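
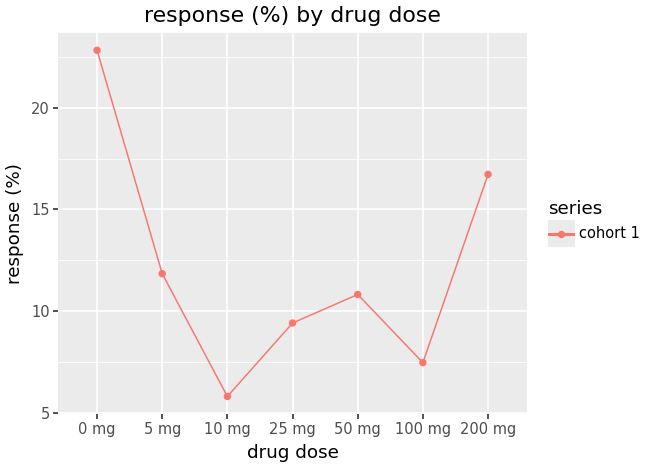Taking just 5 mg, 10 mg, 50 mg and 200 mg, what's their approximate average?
(12 + 6 + 10 + 16) / 4 ≈ 11.

≈ 11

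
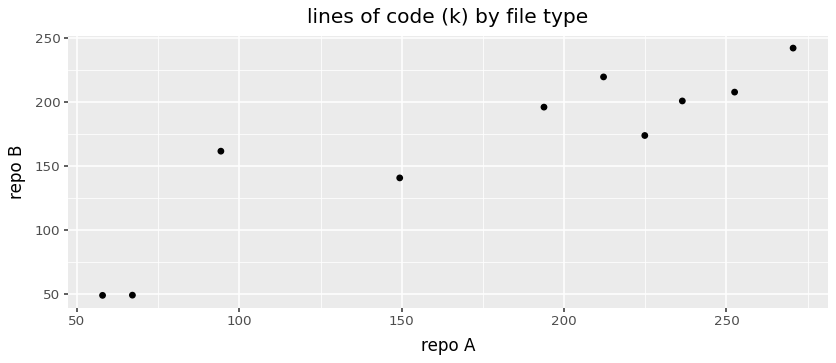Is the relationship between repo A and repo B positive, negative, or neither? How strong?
positive, strong

Points are positively correlated; strong (|r| ≈ 0.9).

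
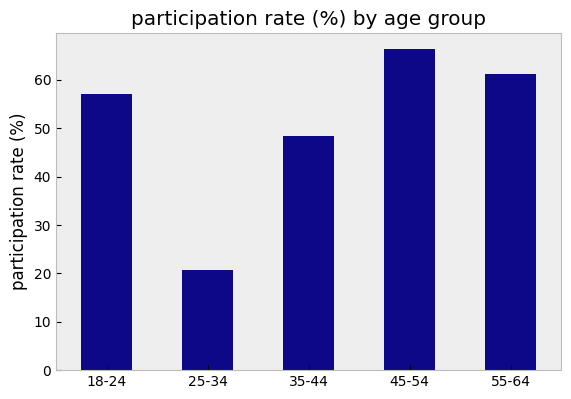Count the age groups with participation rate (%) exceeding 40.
4

Above 40: 18-24, 35-44, 45-54, 55-64.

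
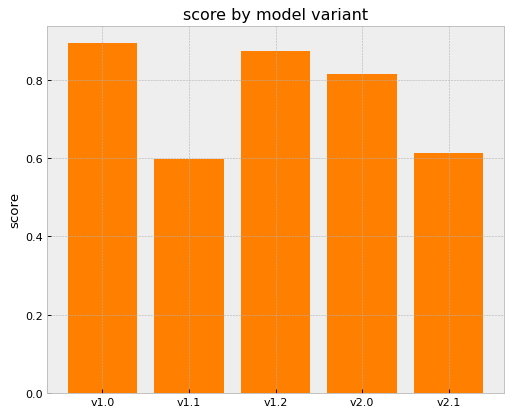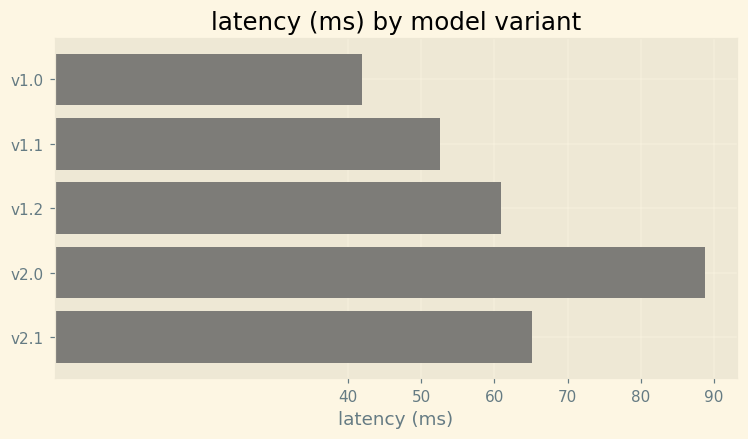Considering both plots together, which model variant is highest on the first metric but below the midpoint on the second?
v1.0

Chart 2 median latency (ms) ≈ 60; below-median model variants: v1.0, v1.1. Among those, v1.0 has the highest score (≈ 0.9).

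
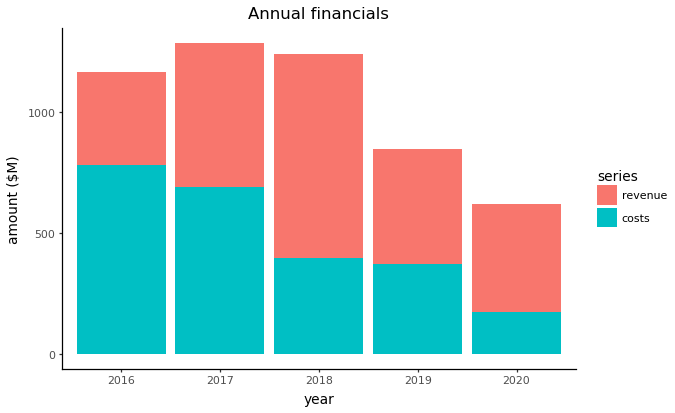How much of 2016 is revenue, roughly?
revenue top ≈ 1200, bottom ≈ 800; segment ≈ 400.

≈ 400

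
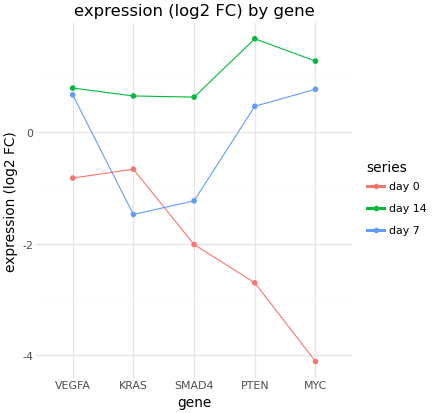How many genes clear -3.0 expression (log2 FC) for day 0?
4

Above -3.0: VEGFA, KRAS, SMAD4, PTEN.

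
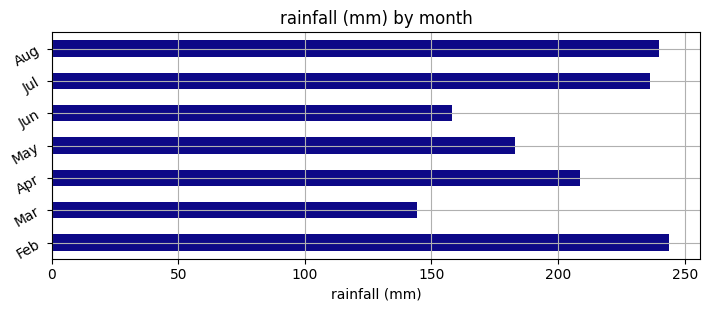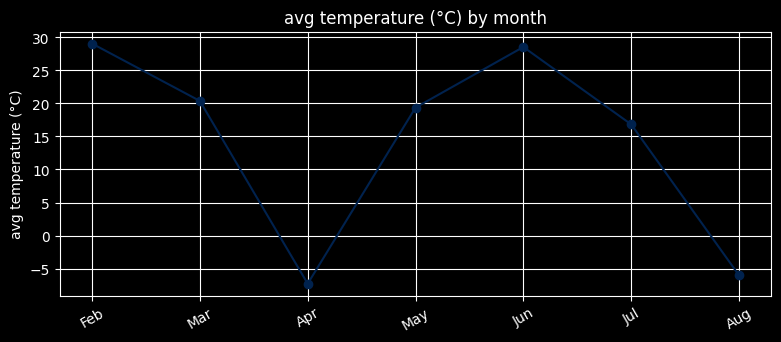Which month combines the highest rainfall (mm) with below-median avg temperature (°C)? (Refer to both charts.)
Aug

Chart 2 median avg temperature (°C) ≈ 20; below-median months: Apr, Jul, Aug. Among those, Aug has the highest rainfall (mm) (≈ 250).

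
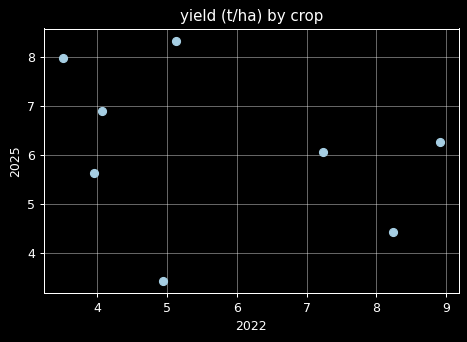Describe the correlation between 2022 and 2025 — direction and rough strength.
Points are negatively correlated; weak (|r| ≈ 0.3).

negative, weak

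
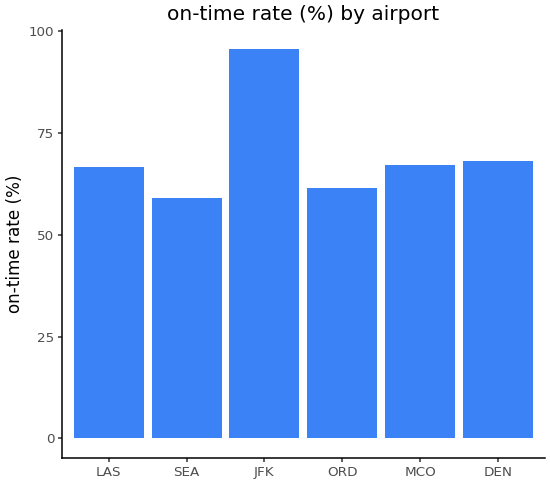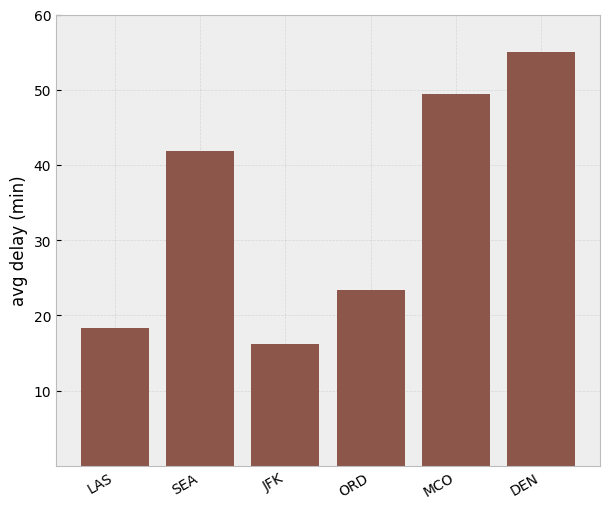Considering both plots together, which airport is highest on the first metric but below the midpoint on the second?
JFK

Chart 2 median avg delay (min) ≈ 30; below-median airports: LAS, JFK, ORD. Among those, JFK has the highest on-time rate (%) (≈ 100).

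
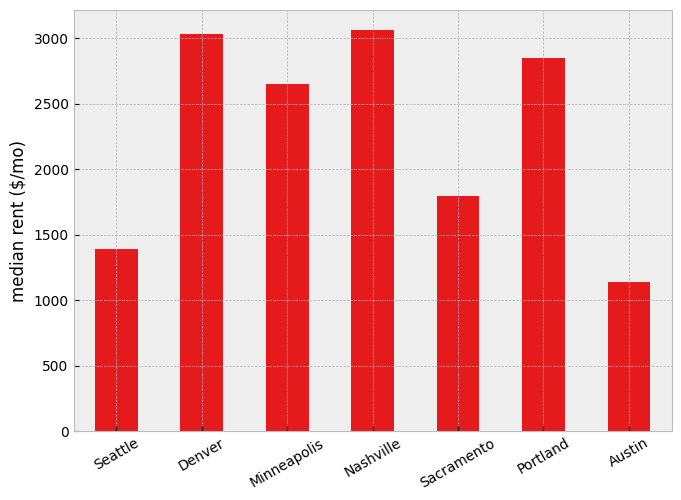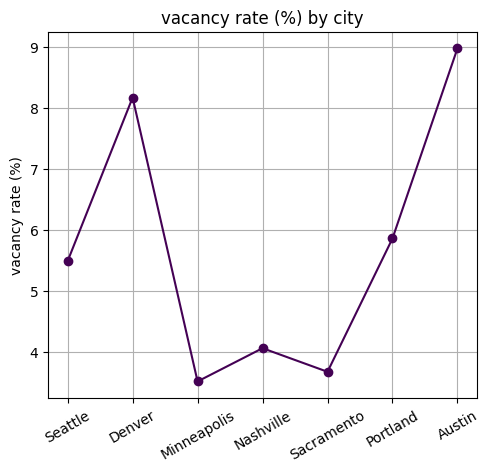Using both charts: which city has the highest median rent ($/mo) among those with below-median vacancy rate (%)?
Nashville

Chart 2 median vacancy rate (%) ≈ 5; below-median cities: Minneapolis, Nashville, Sacramento. Among those, Nashville has the highest median rent ($/mo) (≈ 3000).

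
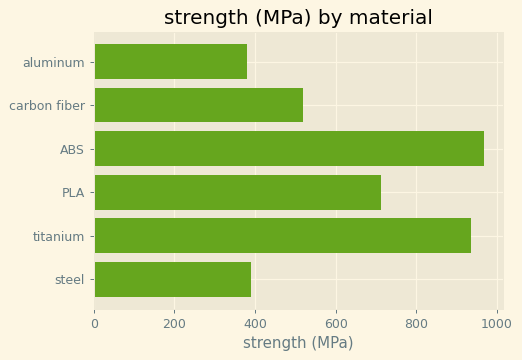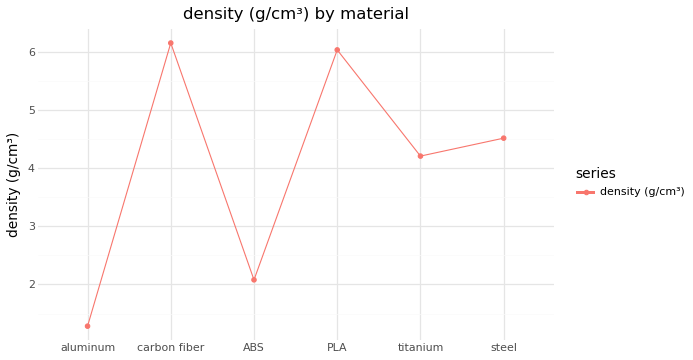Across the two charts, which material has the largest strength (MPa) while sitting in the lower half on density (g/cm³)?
ABS

Chart 2 median density (g/cm³) ≈ 4; below-median materials: aluminum, ABS, titanium. Among those, ABS has the highest strength (MPa) (≈ 1000).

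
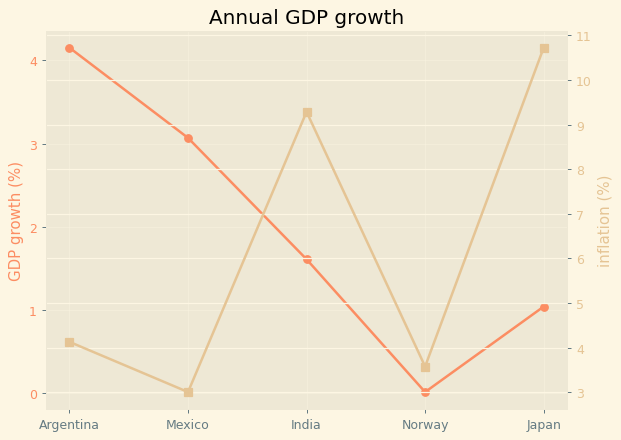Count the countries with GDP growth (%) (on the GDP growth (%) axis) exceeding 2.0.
2

Above 2.0: Argentina, Mexico.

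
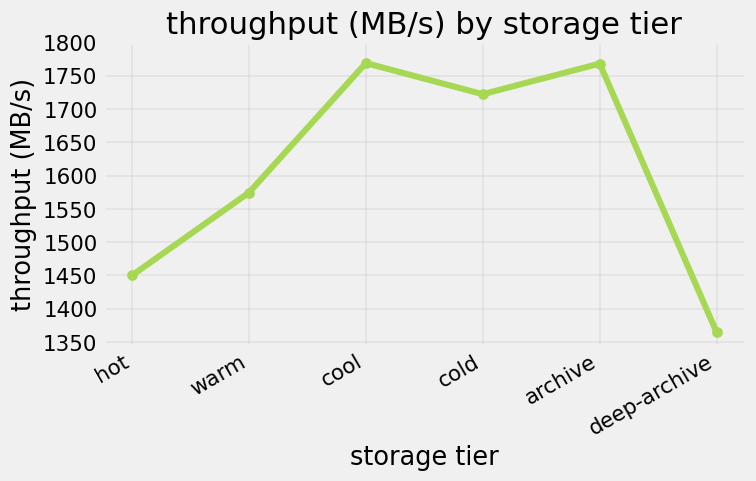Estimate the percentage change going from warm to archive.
≈ +12.9%

warm ≈ 1550, archive ≈ 1750; (1750 − 1550) / 1550 ≈ +12.9%.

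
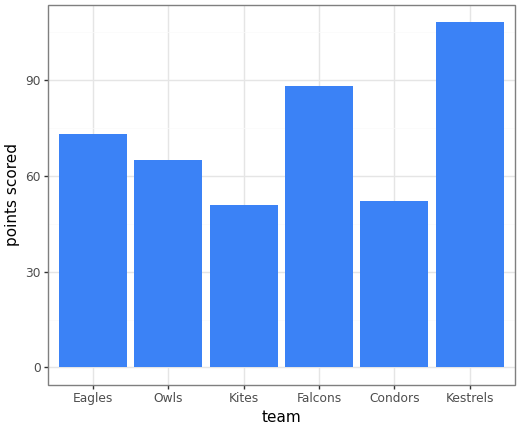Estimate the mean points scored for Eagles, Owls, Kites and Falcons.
≈ 68

(70 + 60 + 50 + 90) / 4 ≈ 68.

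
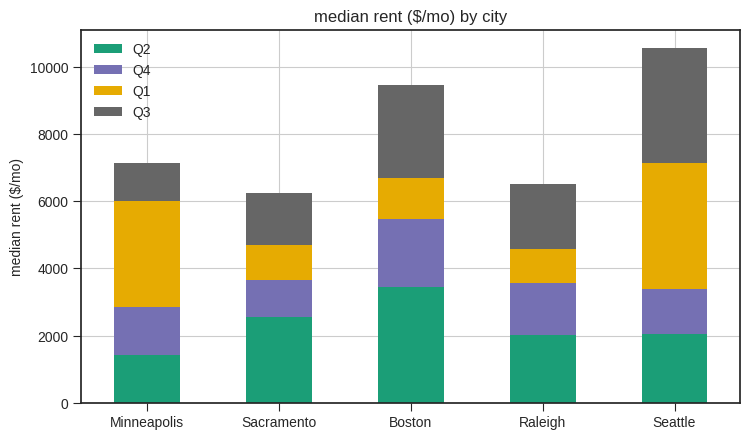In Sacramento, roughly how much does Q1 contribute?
Q1 top ≈ 5000, bottom ≈ 4000; segment ≈ 1000.

≈ 1000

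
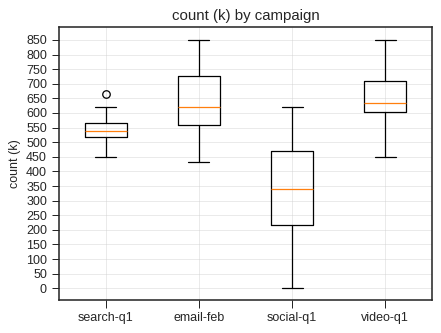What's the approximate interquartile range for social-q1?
≈ 250

Q3 ≈ 450, Q1 ≈ 200; IQR ≈ 250.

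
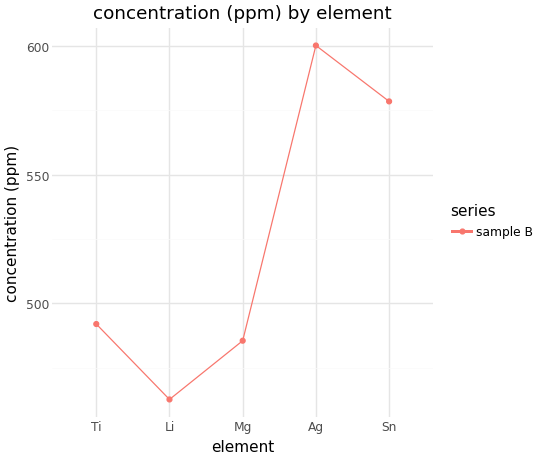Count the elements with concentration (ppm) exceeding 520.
2

Above 520: Ag, Sn.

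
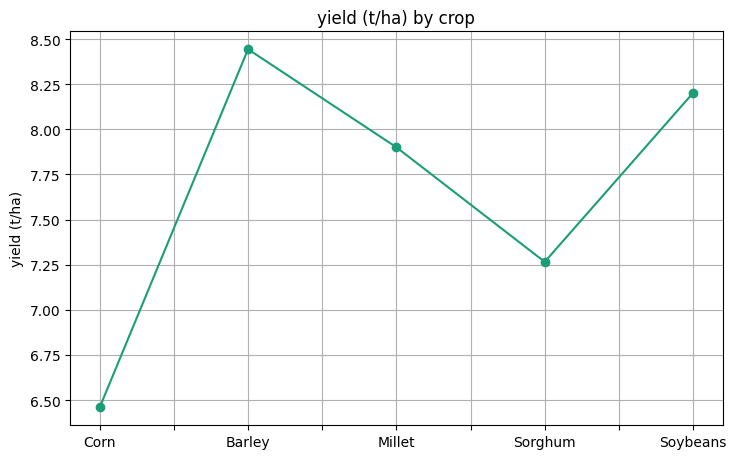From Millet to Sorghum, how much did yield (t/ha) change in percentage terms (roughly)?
Millet ≈ 8.0, Sorghum ≈ 7.2; (7.2 − 8.0) / 8.0 ≈ -10%.

≈ -10%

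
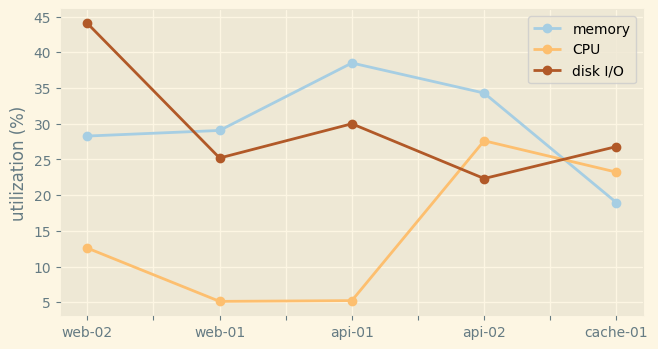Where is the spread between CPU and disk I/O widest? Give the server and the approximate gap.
web-02, ≈ 30 %

web-02: CPU ≈ 15, disk I/O ≈ 45 → gap ≈ 30. Next-largest (api-01) is only ≈ 25.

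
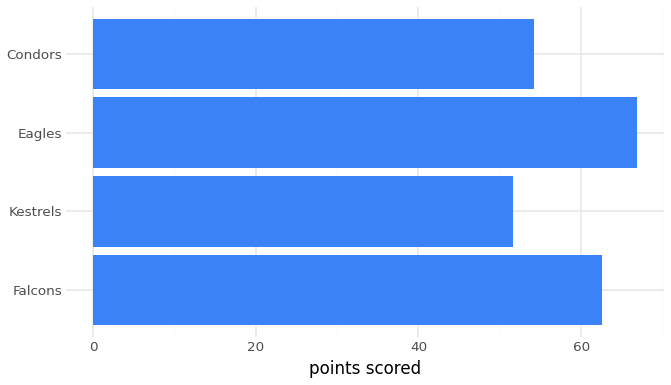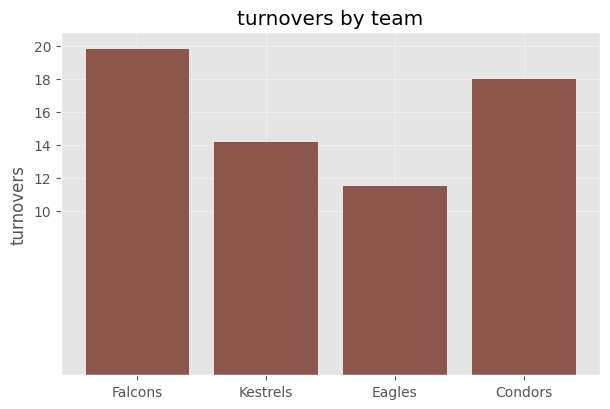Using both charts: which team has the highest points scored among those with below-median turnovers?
Chart 2 median turnovers ≈ 16; below-median teams: Kestrels, Eagles. Among those, Eagles has the highest points scored (≈ 70).

Eagles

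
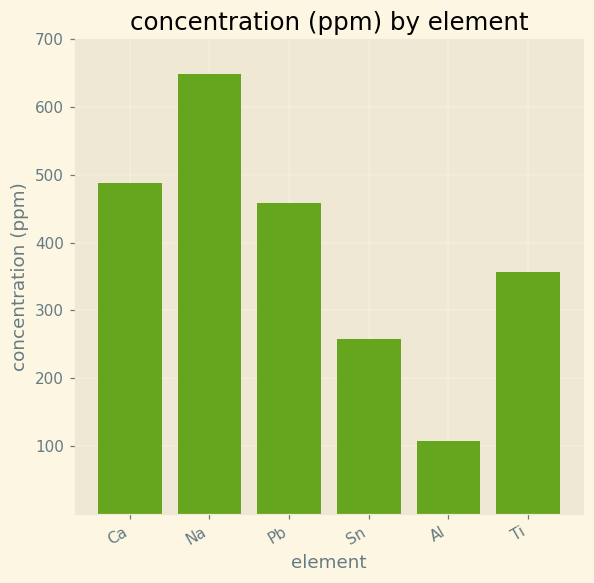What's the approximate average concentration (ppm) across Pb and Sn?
(500 + 300) / 2 ≈ 400.

≈ 400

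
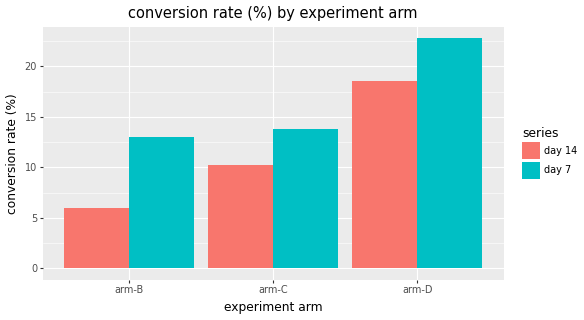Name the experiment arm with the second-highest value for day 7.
Top 3 for day 7: arm-D ≈ 22, arm-C ≈ 14, arm-B ≈ 12.

arm-C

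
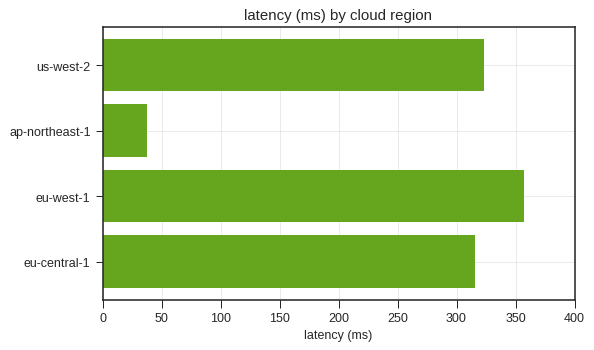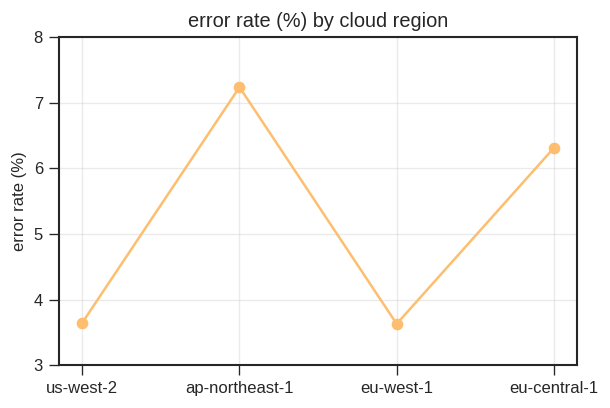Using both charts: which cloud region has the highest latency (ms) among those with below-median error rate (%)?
eu-west-1

Chart 2 median error rate (%) ≈ 5; below-median cloud regions: us-west-2, eu-west-1. Among those, eu-west-1 has the highest latency (ms) (≈ 350).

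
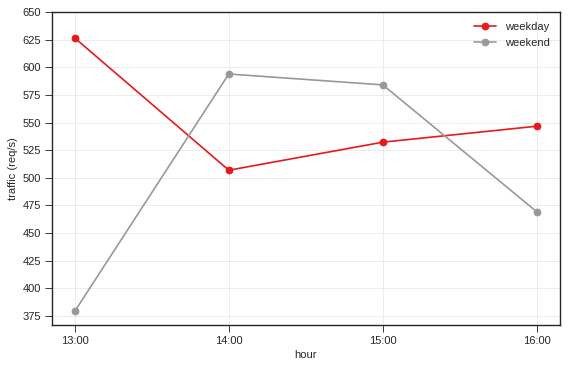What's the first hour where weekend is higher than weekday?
13:00: weekend ≈ 375 vs weekday ≈ 625 (not yet); 14:00: weekend ≈ 600 vs weekday ≈ 500 (first crossover).

14:00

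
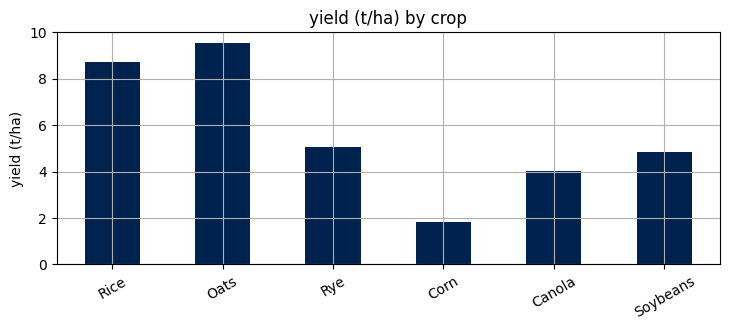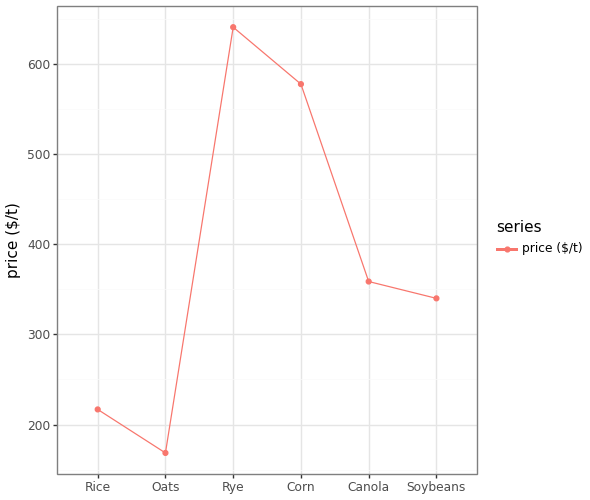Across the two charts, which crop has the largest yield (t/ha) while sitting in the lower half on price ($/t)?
Oats

Chart 2 median price ($/t) ≈ 300; below-median crops: Rice, Oats, Soybeans. Among those, Oats has the highest yield (t/ha) (≈ 10).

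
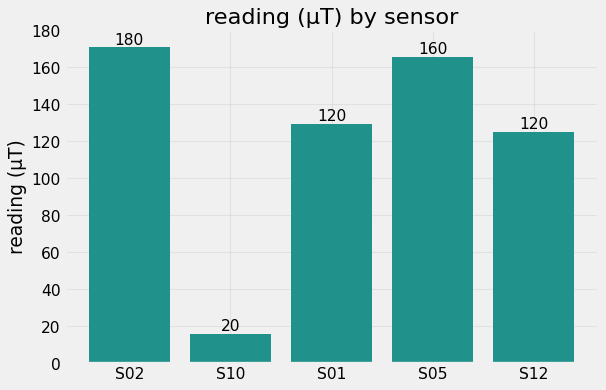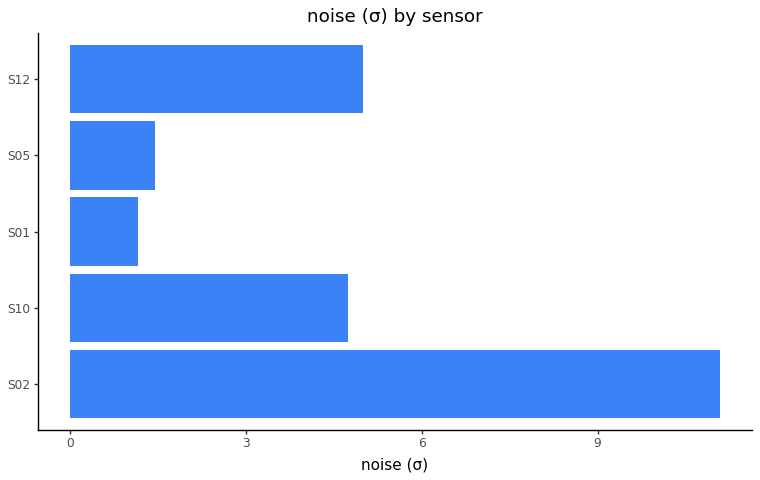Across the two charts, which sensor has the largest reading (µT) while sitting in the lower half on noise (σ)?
Chart 2 median noise (σ) ≈ 4; below-median sensors: S01, S05. Among those, S05 has the highest reading (µT) (≈ 160).

S05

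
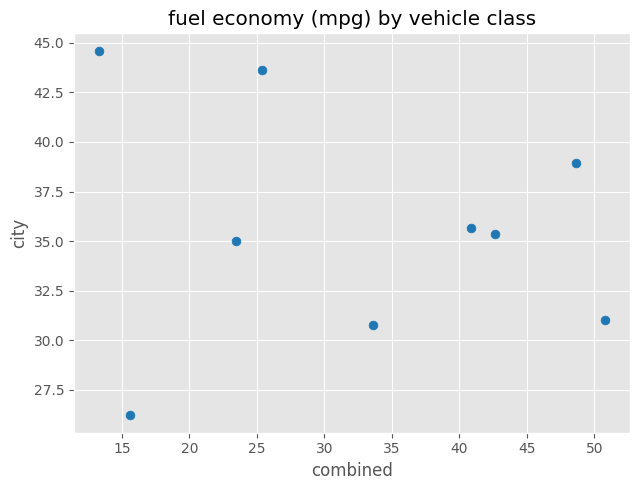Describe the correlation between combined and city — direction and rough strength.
no clear correlation

Points are roughly uncorrelated; weak (|r| ≈ 0.2).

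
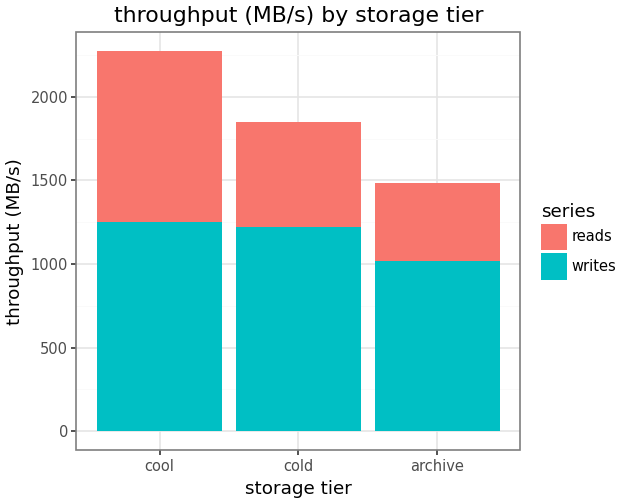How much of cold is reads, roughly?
reads top ≈ 1800, bottom ≈ 1200; segment ≈ 600.

≈ 600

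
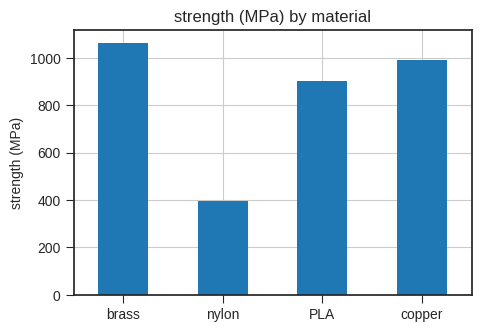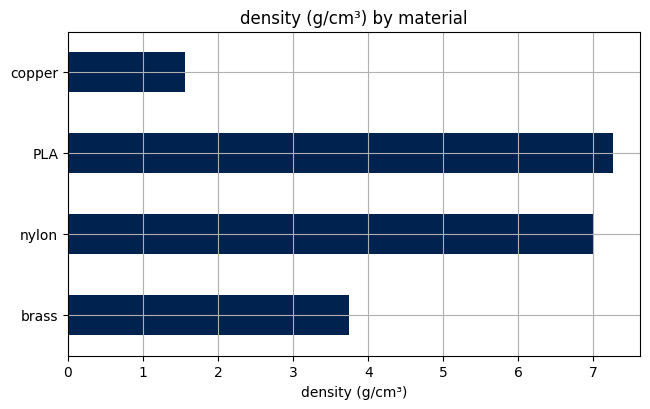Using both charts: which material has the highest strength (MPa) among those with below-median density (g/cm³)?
brass

Chart 2 median density (g/cm³) ≈ 5; below-median materials: brass, copper. Among those, brass has the highest strength (MPa) (≈ 1100).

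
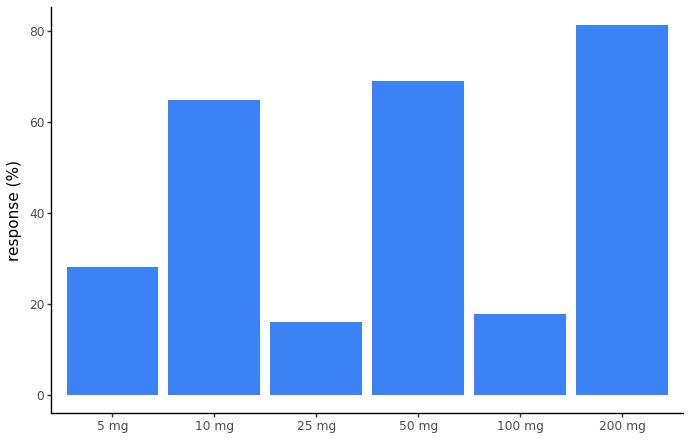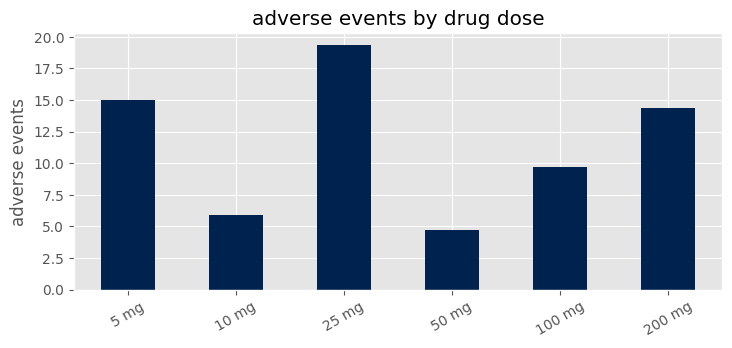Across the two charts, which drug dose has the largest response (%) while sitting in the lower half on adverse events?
Chart 2 median adverse events ≈ 12; below-median drug doses: 10 mg, 50 mg, 100 mg. Among those, 50 mg has the highest response (%) (≈ 70).

50 mg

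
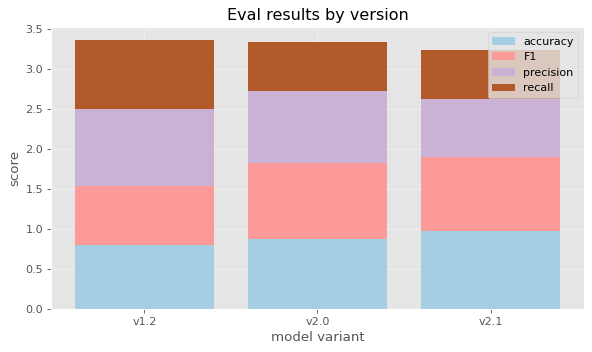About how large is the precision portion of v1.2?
precision top ≈ 2.5, bottom ≈ 1.5; segment ≈ 1.0.

≈ 1.0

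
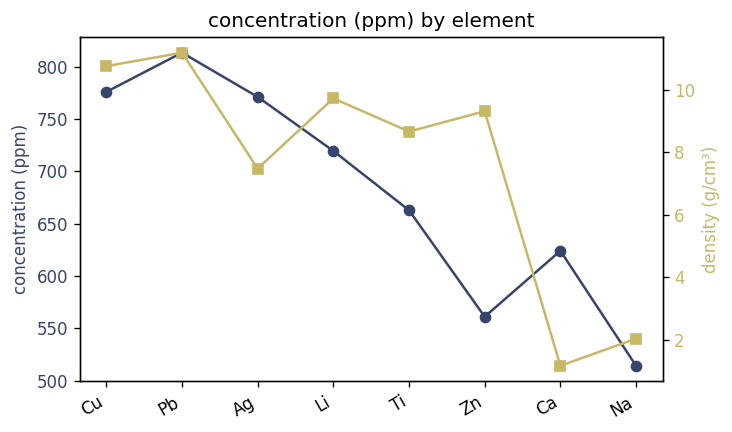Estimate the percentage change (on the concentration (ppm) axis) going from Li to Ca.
≈ -13.8%

Li ≈ 725, Ca ≈ 625; (625 − 725) / 725 ≈ -13.8%.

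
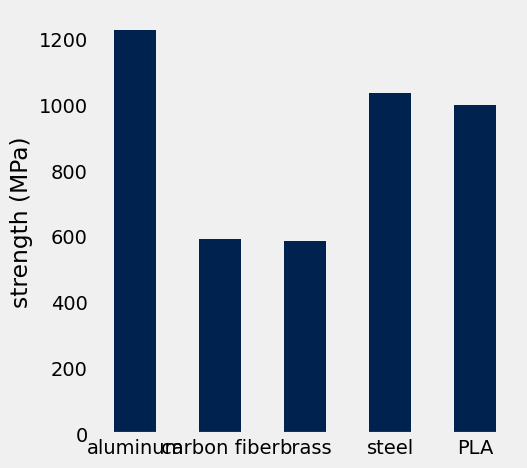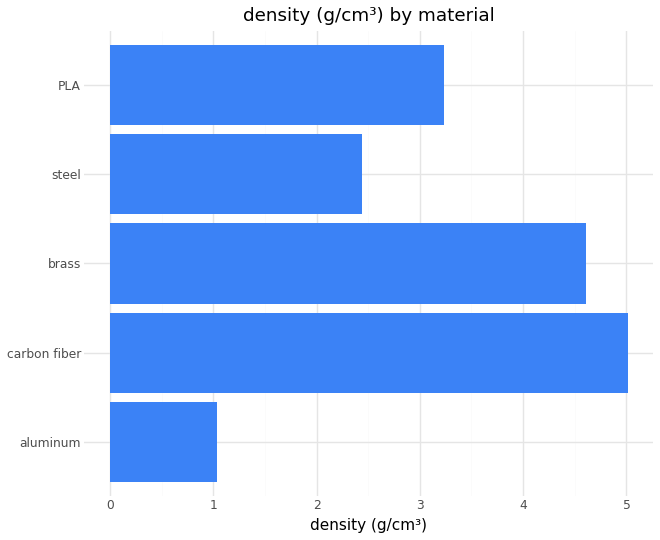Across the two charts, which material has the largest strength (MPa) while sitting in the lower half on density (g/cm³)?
aluminum

Chart 2 median density (g/cm³) ≈ 3; below-median materials: aluminum, steel. Among those, aluminum has the highest strength (MPa) (≈ 1200).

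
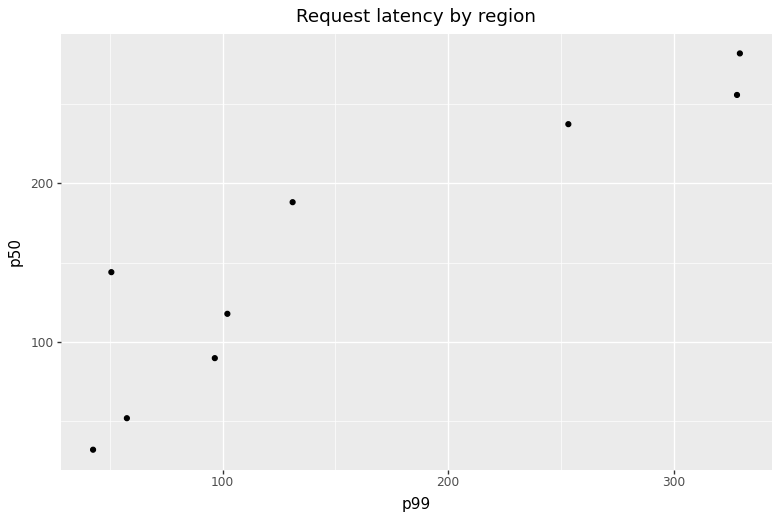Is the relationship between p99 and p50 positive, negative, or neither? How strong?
positive, strong

Points are positively correlated; strong (|r| ≈ 0.9).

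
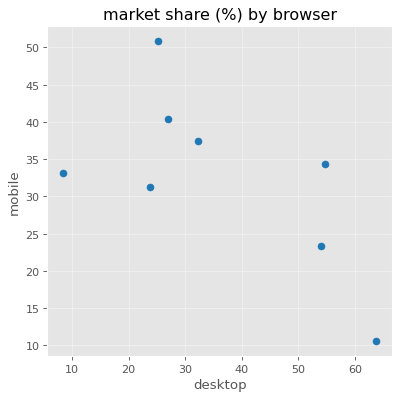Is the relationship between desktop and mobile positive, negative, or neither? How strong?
negative, moderate

Points are negatively correlated; moderate (|r| ≈ 0.6).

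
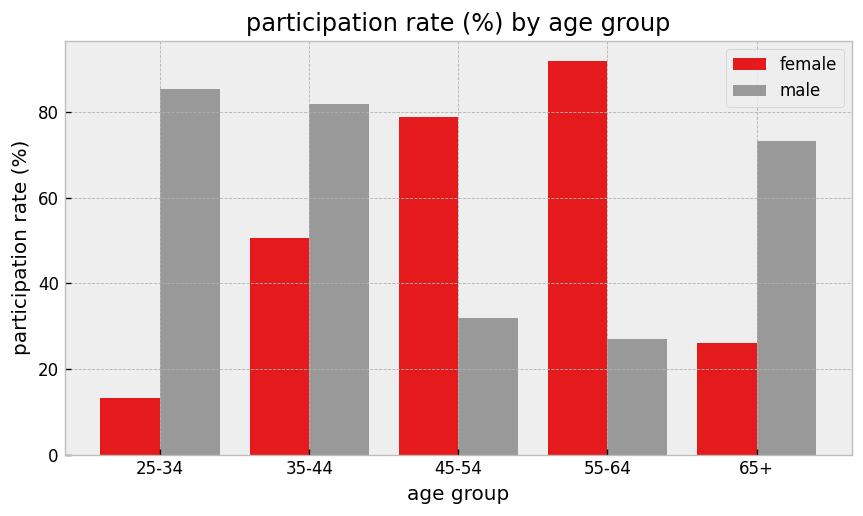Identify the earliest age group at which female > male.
45-54

35-44: female ≈ 50 vs male ≈ 80 (not yet); 45-54: female ≈ 80 vs male ≈ 30 (first crossover).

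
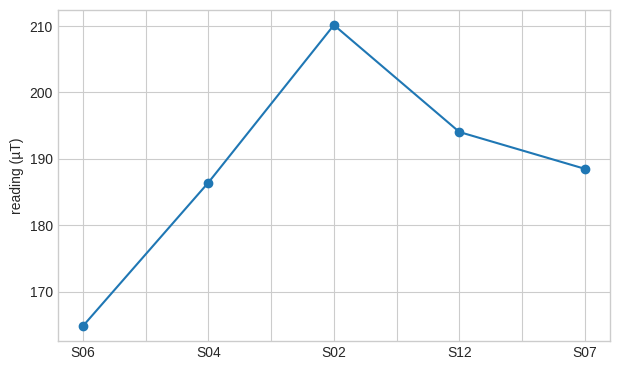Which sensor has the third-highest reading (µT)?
S07

Top 4: S02 ≈ 210, S12 ≈ 195, S07 ≈ 190, S04 ≈ 185.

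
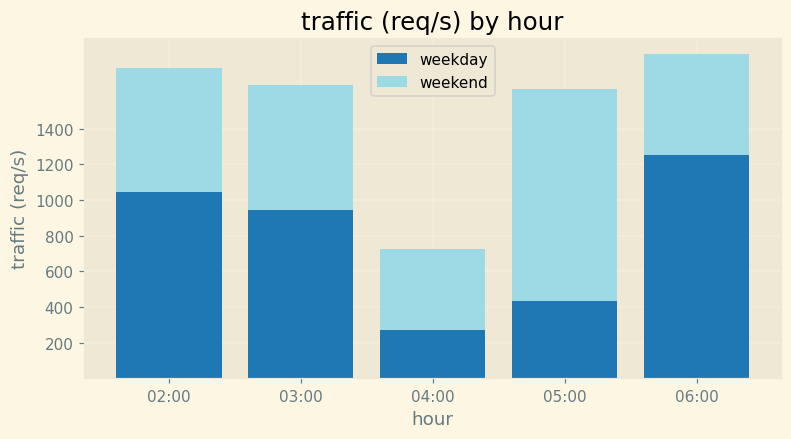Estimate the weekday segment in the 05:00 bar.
weekday top ≈ 400, bottom ≈ 0; segment ≈ 400.

≈ 400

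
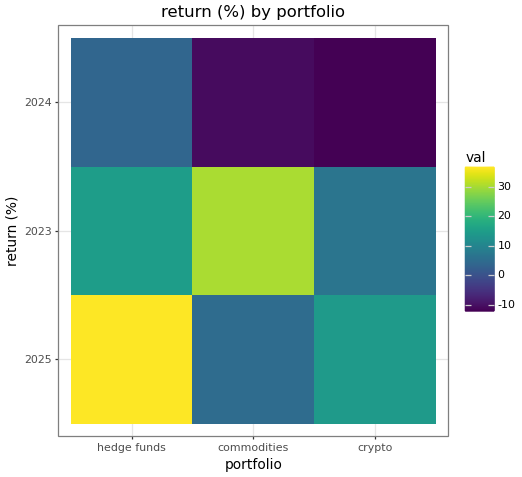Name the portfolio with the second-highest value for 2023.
hedge funds

Top 3 for 2023: commodities ≈ 30, hedge funds ≈ 15, crypto ≈ 5.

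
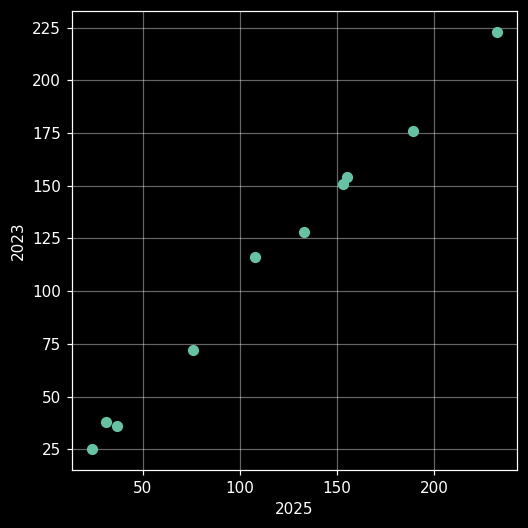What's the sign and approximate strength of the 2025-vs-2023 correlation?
Points are positively correlated; strong (|r| ≈ 1.0).

positive, strong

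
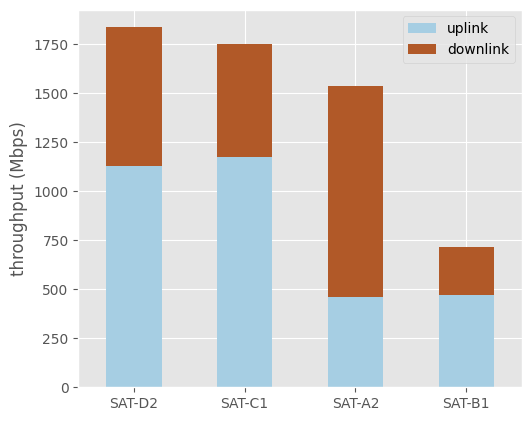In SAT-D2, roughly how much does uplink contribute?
≈ 1200

uplink top ≈ 1200, bottom ≈ 0; segment ≈ 1200.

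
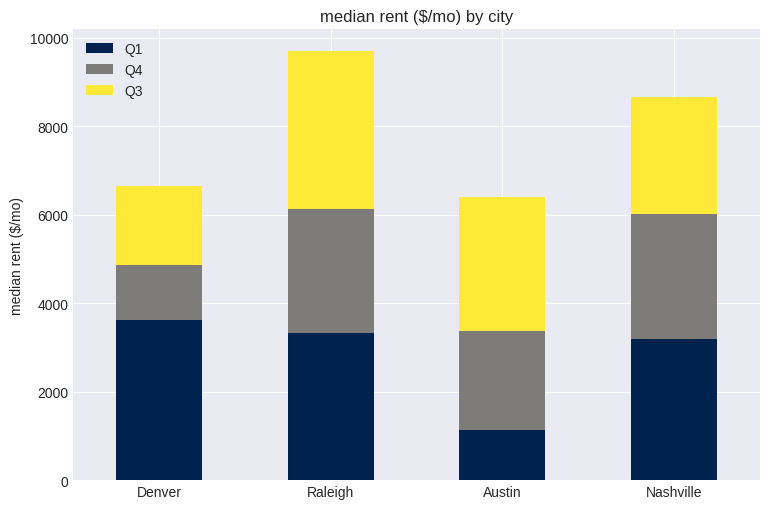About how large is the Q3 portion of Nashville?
≈ 3000

Q3 top ≈ 9000, bottom ≈ 6000; segment ≈ 3000.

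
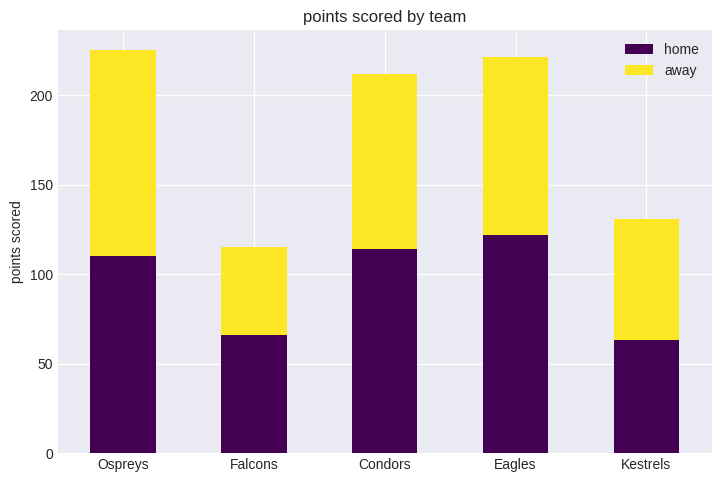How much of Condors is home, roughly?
home top ≈ 120, bottom ≈ 0; segment ≈ 120.

≈ 120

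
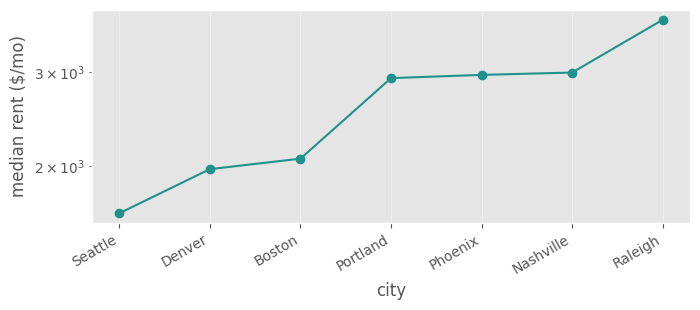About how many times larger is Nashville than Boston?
≈ 1.5×

Nashville ≈ 3000, Boston ≈ 2000; 3000/2000 ≈ 1.5.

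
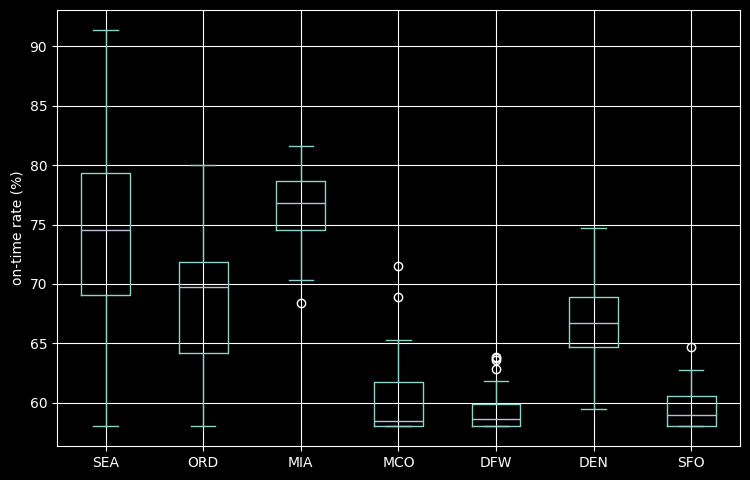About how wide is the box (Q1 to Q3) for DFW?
≈ 2

Q3 ≈ 60, Q1 ≈ 58; IQR ≈ 2.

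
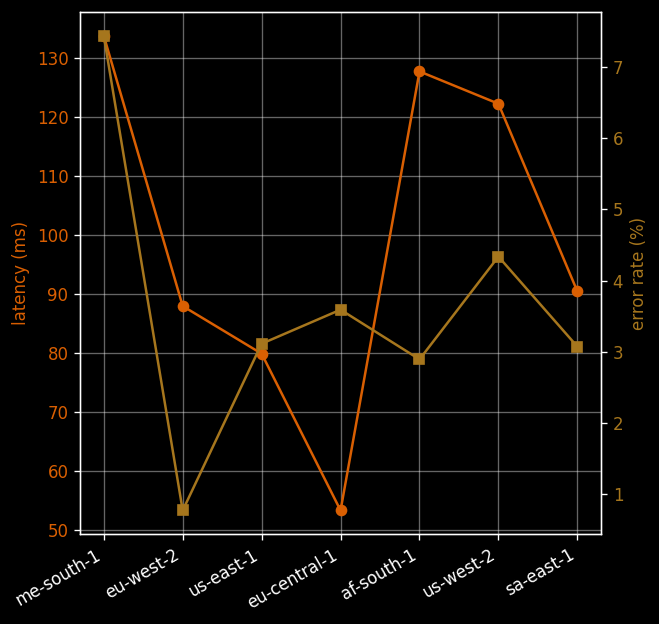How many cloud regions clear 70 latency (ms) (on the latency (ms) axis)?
Above 70: me-south-1, eu-west-2, us-east-1, af-south-1, us-west-2, sa-east-1.

6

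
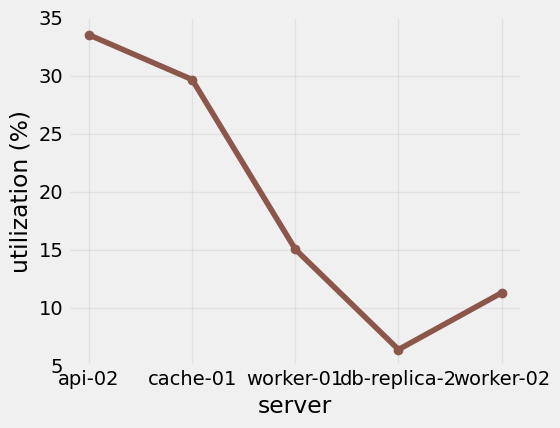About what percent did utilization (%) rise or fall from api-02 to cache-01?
api-02 ≈ 35, cache-01 ≈ 30; (30 − 35) / 35 ≈ -14.3%.

≈ -14.3%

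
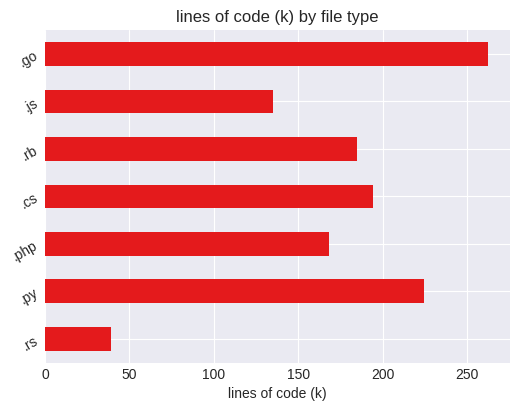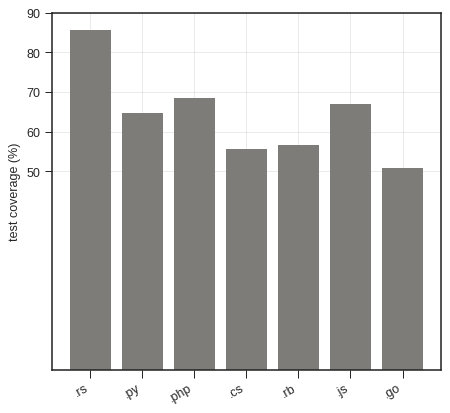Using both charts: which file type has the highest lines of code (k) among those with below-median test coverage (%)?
Chart 2 median test coverage (%) ≈ 60; below-median file types: .cs, .rb, .go. Among those, .go has the highest lines of code (k) (≈ 250).

.go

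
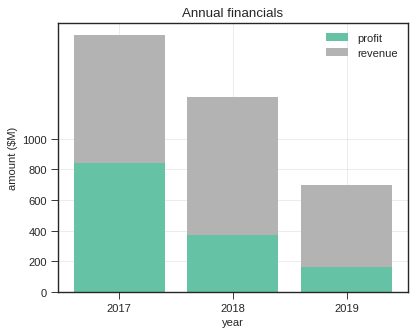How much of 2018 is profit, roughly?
profit top ≈ 400, bottom ≈ 0; segment ≈ 400.

≈ 400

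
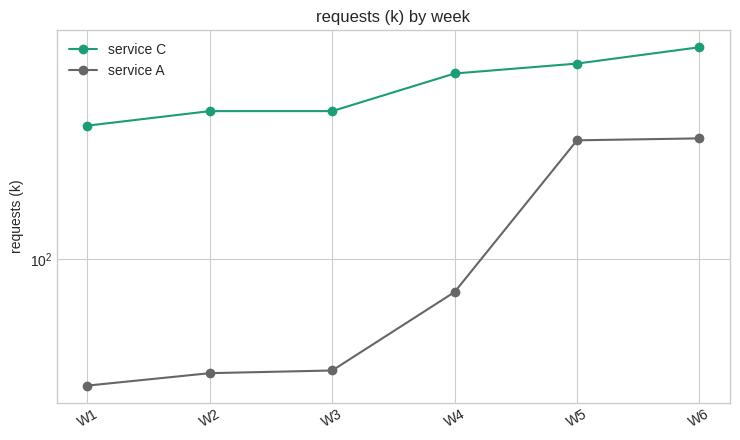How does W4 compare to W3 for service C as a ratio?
W4 ≈ 500, W3 ≈ 350; 500/350 ≈ 1.43.

≈ 1.43×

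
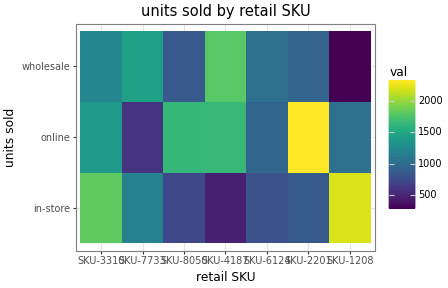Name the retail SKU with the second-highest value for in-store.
Top 3 for in-store: SKU-1208 ≈ 2200, SKU-3310 ≈ 1800, SKU-7733 ≈ 1200.

SKU-3310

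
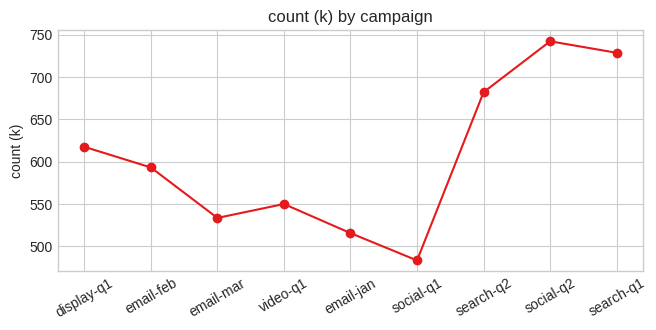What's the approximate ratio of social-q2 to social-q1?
≈ 1.58×

social-q2 ≈ 750, social-q1 ≈ 475; 750/475 ≈ 1.58.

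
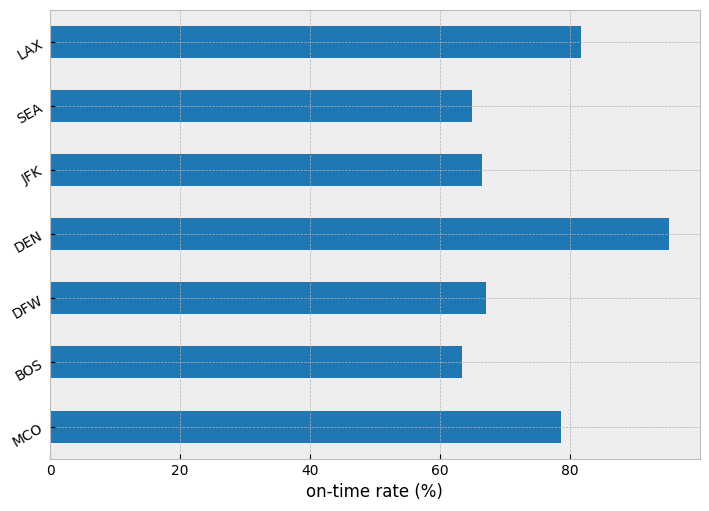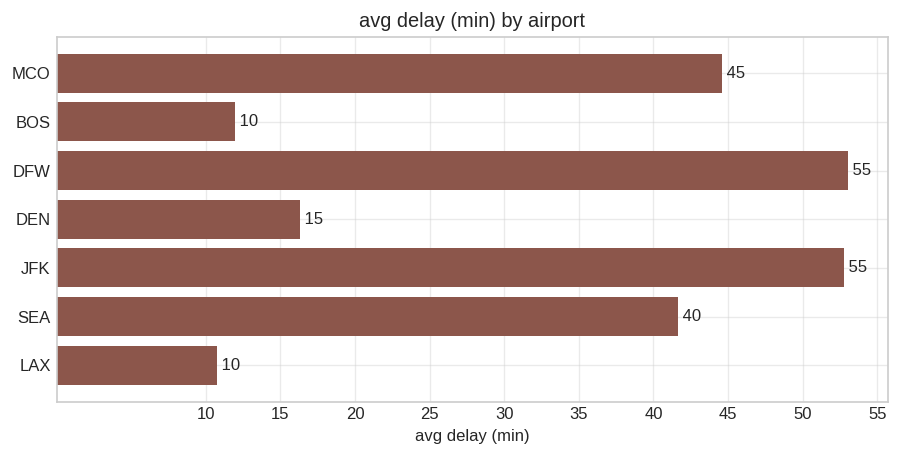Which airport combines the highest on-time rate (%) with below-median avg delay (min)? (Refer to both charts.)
DEN

Chart 2 median avg delay (min) ≈ 40; below-median airports: BOS, DEN, LAX. Among those, DEN has the highest on-time rate (%) (≈ 100).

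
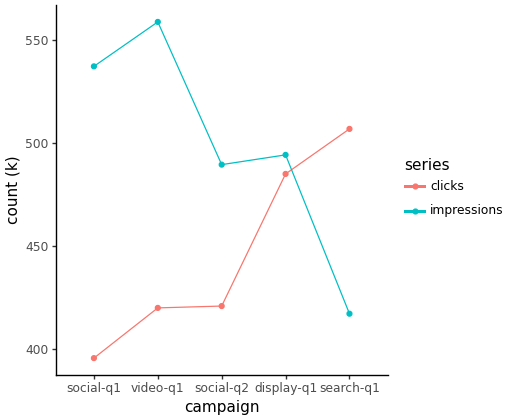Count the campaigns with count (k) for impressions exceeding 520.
Above 520: social-q1, video-q1.

2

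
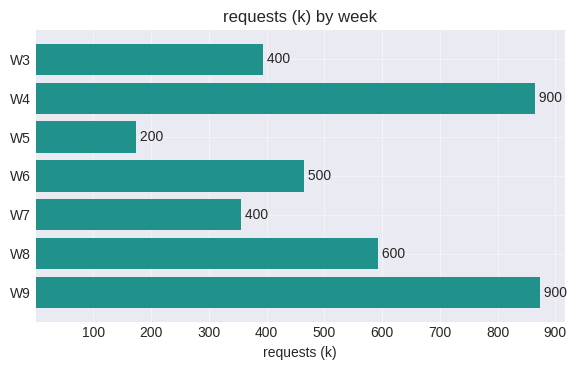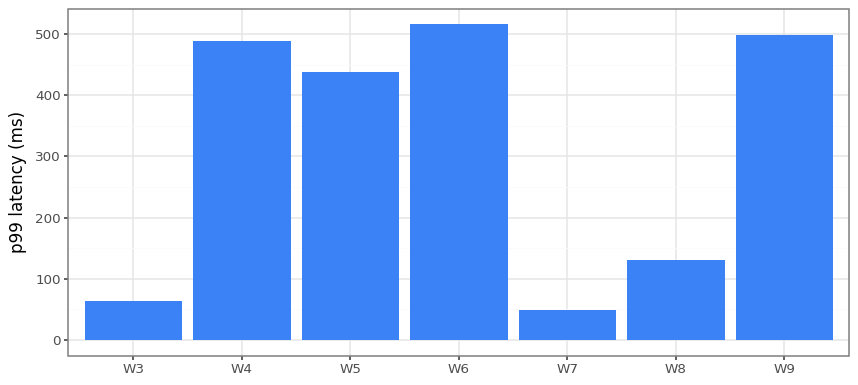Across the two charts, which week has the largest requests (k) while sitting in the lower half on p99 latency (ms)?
W8

Chart 2 median p99 latency (ms) ≈ 450; below-median weeks: W3, W7, W8. Among those, W8 has the highest requests (k) (≈ 600).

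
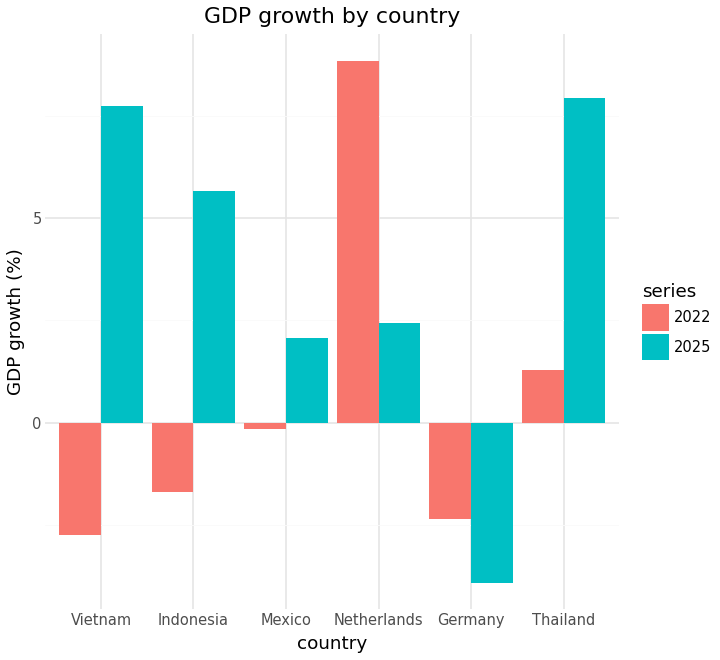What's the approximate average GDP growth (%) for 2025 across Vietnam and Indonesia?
(8 + 6) / 2 ≈ 7.

≈ 7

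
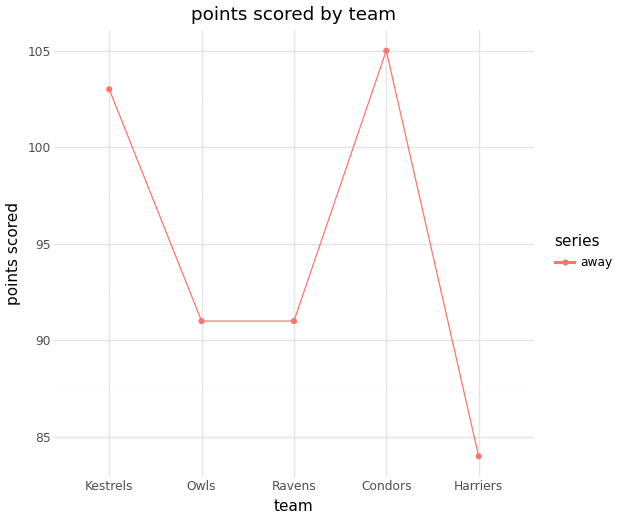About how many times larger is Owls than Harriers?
≈ 1.1×

Owls ≈ 92, Harriers ≈ 84; 92/84 ≈ 1.1.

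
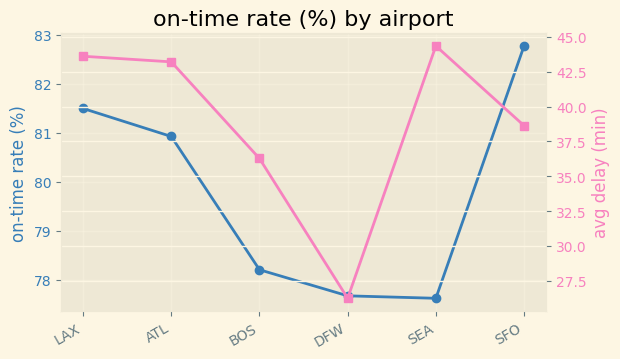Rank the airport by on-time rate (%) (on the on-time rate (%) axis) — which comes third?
Top 4 (on the on-time rate (%) axis): SFO ≈ 83.0, LAX ≈ 81.5, ATL ≈ 81.0, BOS ≈ 78.0.

ATL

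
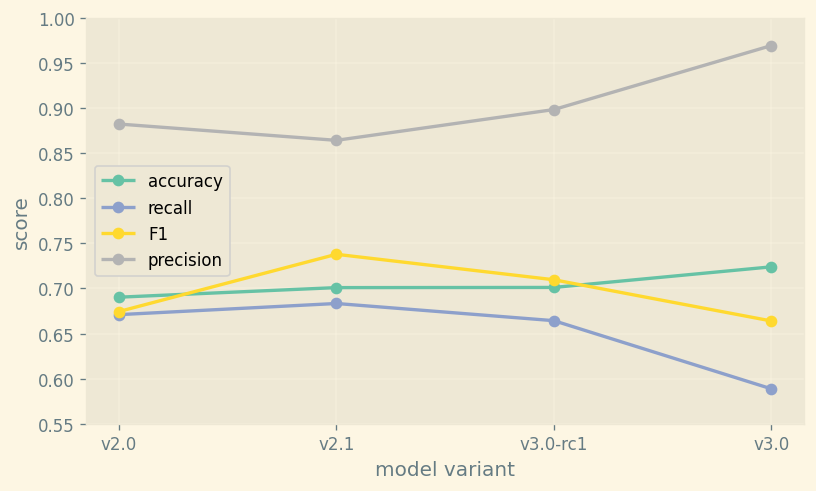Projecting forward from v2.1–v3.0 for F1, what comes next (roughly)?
Last three: 0.75, 0.70, 0.65 → slope ≈ -0.05/step → next ≈ 0.6.

≈ 0.6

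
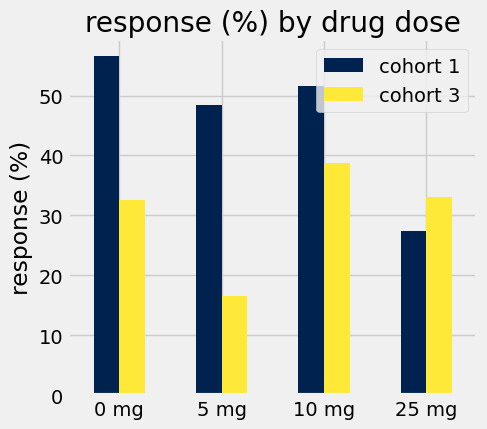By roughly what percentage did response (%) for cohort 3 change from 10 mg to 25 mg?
10 mg ≈ 40, 25 mg ≈ 35; (35 − 40) / 40 ≈ -12.5%.

≈ -12.5%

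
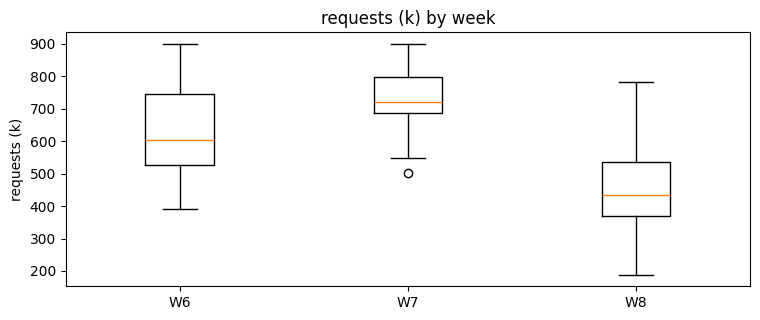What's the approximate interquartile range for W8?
Q3 ≈ 525, Q1 ≈ 375; IQR ≈ 150.

≈ 150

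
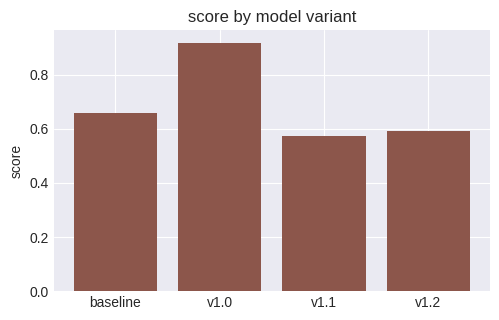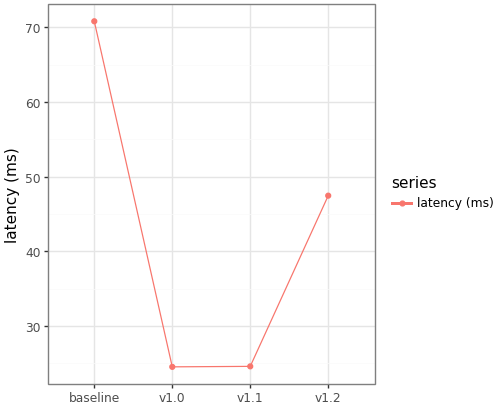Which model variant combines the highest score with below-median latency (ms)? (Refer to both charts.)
v1.0

Chart 2 median latency (ms) ≈ 40; below-median model variants: v1.0, v1.1. Among those, v1.0 has the highest score (≈ 0.9).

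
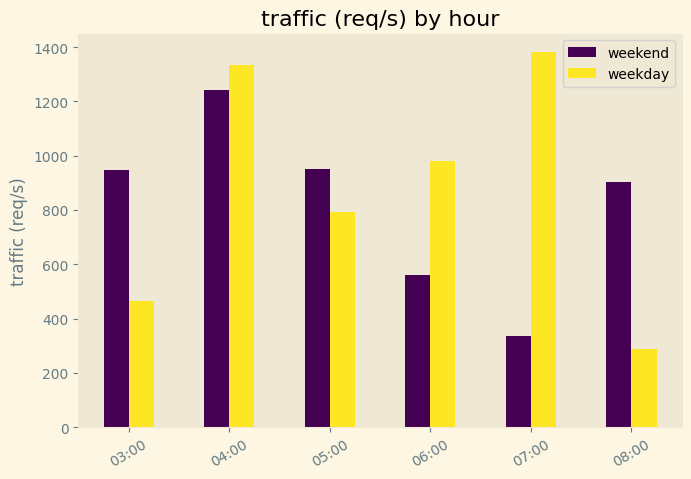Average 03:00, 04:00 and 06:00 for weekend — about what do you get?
(1000 + 1200 + 600) / 3 ≈ 933.

≈ 933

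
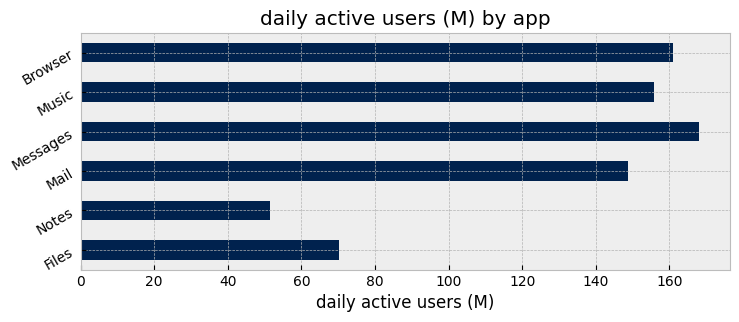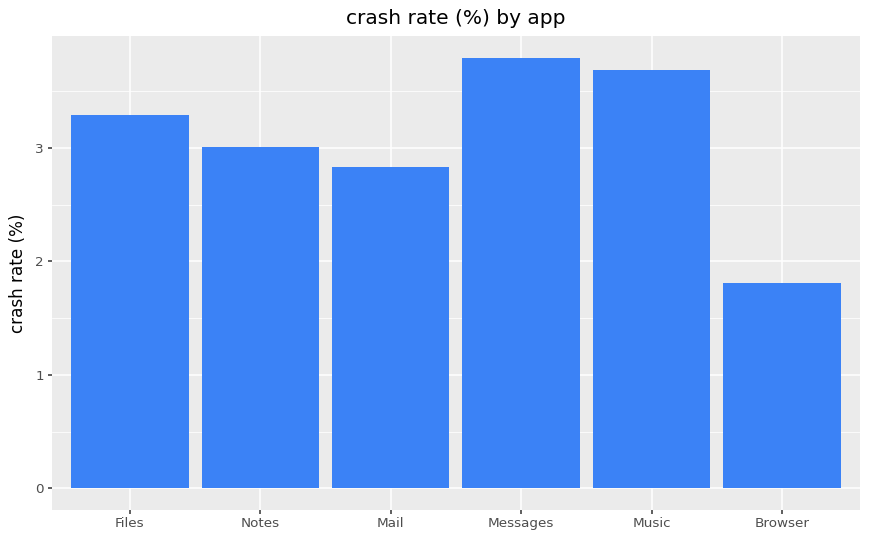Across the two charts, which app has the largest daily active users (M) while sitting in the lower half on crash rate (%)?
Chart 2 median crash rate (%) ≈ 3; below-median apps: Notes, Mail, Browser. Among those, Browser has the highest daily active users (M) (≈ 160).

Browser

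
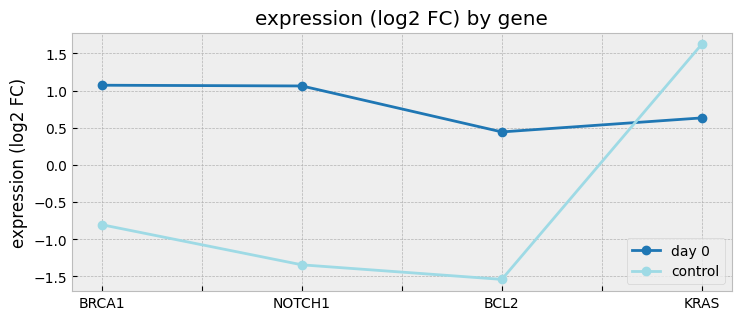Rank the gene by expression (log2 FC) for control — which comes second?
BRCA1

Top 3 for control: KRAS ≈ 1.5, BRCA1 ≈ -1.0, NOTCH1 ≈ -1.5.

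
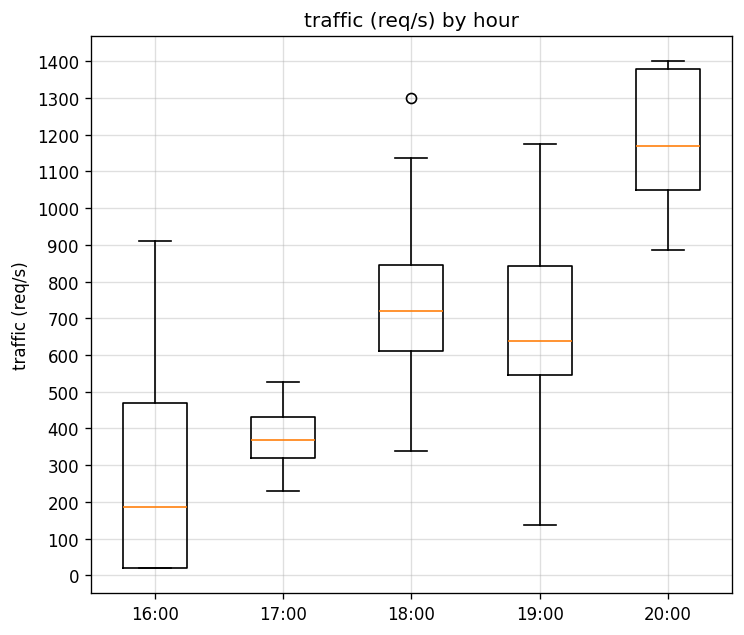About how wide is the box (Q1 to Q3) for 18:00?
≈ 200

Q3 ≈ 800, Q1 ≈ 600; IQR ≈ 200.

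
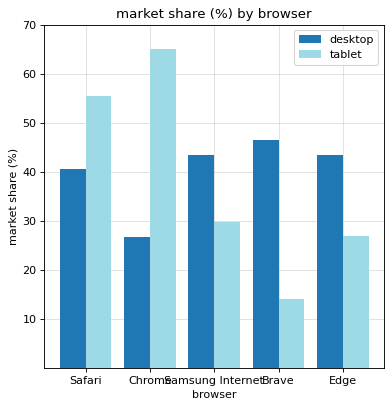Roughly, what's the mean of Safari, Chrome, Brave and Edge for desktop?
(40 + 30 + 50 + 40) / 4 ≈ 40.

≈ 40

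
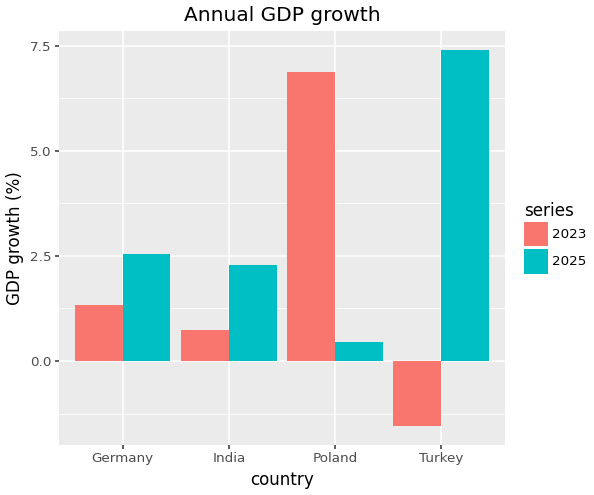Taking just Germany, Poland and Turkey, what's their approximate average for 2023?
≈ 2

(1 + 7 + -2) / 3 ≈ 2.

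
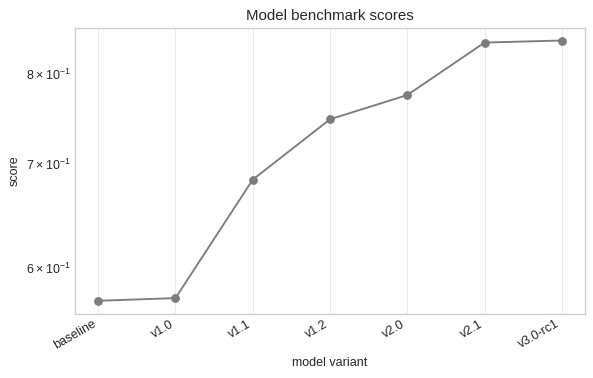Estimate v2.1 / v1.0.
≈ 1.55×

v2.1 ≈ 0.85, v1.0 ≈ 0.55; 0.85/0.55 ≈ 1.55.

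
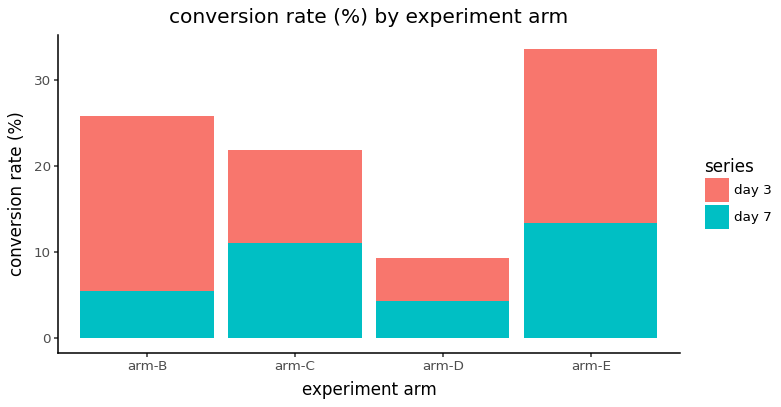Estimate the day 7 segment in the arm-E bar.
≈ 15

day 7 top ≈ 15, bottom ≈ 0; segment ≈ 15.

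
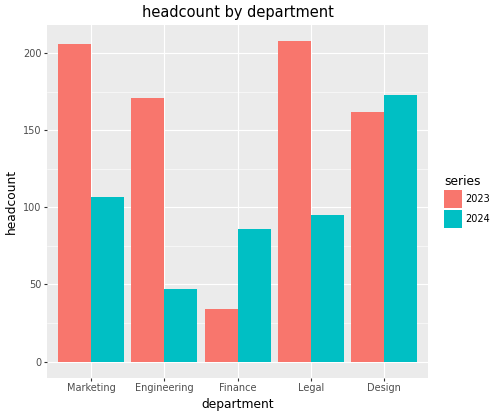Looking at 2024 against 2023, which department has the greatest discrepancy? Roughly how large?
Engineering: 2024 ≈ 40, 2023 ≈ 180 → gap ≈ 140. Next-largest (Legal) is only ≈ 100.

Engineering, ≈ 140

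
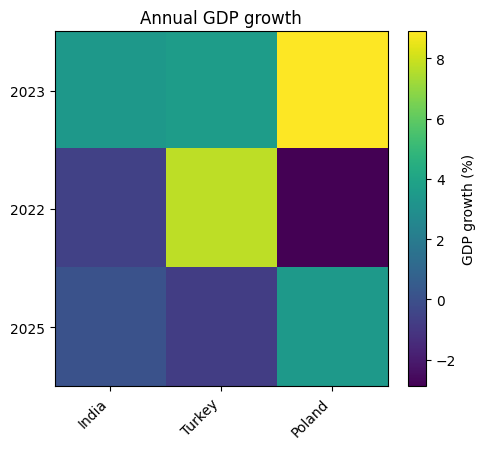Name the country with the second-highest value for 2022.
India

Top 3 for 2022: Turkey ≈ 8, India ≈ -1, Poland ≈ -3.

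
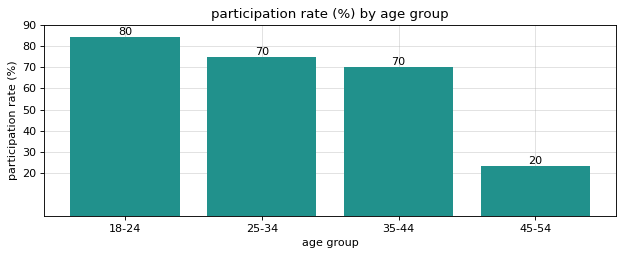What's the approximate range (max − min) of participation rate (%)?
Max 18-24 ≈ 80, min 45-54 ≈ 20; range ≈ 60.

≈ 60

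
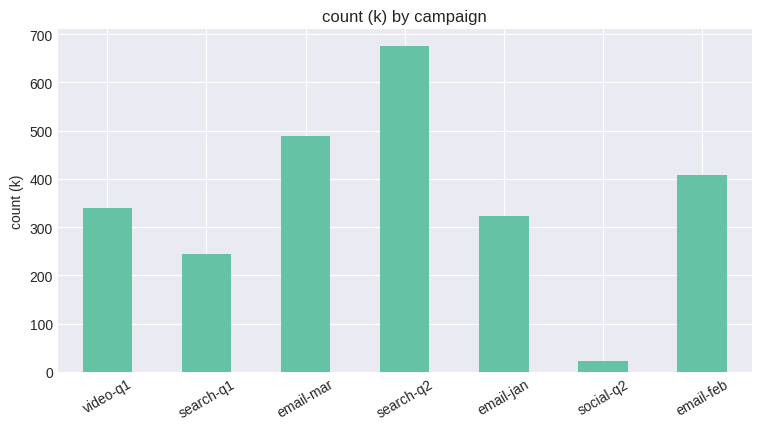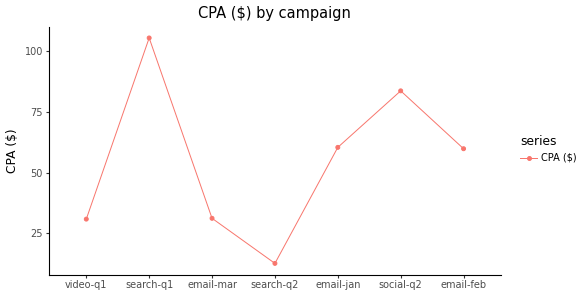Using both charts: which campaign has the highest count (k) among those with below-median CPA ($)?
Chart 2 median CPA ($) ≈ 60; below-median campaigns: video-q1, email-mar, search-q2. Among those, search-q2 has the highest count (k) (≈ 700).

search-q2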